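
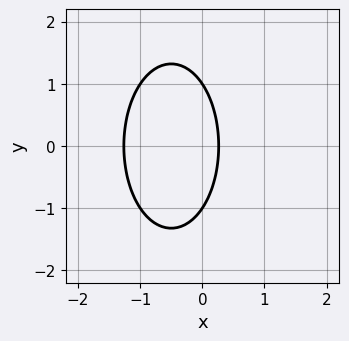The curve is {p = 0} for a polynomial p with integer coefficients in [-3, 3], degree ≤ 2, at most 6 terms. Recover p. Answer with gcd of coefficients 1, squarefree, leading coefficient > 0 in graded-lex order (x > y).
3*x^2 + y^2 + 3*x - 1

1. deg p = 2.
2. Symmetries: mirror symmetry y ↦ −y ⇒ only even powers of y.
3. From the axis intercepts and sections: among the integer gridlines, it crosses the y-axis at y ∈ {-1, 1}.
4. Together with the visible shape, these determine p as stated.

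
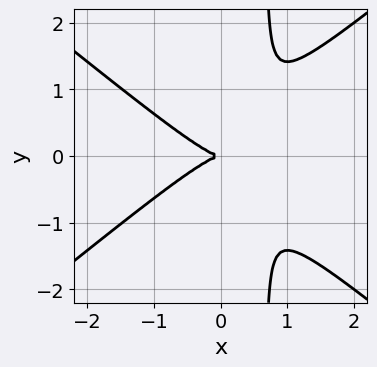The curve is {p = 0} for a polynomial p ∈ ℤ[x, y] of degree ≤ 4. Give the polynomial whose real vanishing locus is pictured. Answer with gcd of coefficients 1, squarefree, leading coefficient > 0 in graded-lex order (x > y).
1. deg p = 3. No degree-2 curve has this shape.
2. Symmetries: mirror symmetry y ↦ −y ⇒ only even powers of y.
3. Observable constraints: one x-axis crossing is at x = 0; one y-axis crossing is at y = 0.
4. Solving for integer coefficients yields p as stated.

2*x^3 - 3*x*y^2 + 2*y^2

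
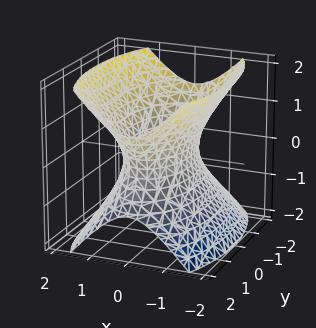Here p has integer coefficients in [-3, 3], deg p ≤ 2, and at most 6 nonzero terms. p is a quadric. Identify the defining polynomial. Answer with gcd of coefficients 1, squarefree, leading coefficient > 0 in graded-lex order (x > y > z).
3*x^2 + y^2 - 2*z^2 - 2

deg p = 2. An hourglass — one-sheet hyperboloid; a quadric.
Symmetries: it's symmetric under x → −x, forcing even powers of x; the y ↦ −y reflection is a symmetry, so y appears only in even powers; it's symmetric under z → −z, forcing even powers of z.
From the visible intercepts: no z-intercept at any integer in the box.
These observations pin down the coefficients.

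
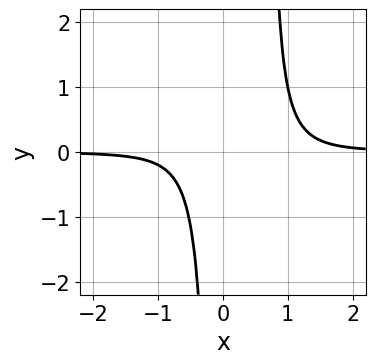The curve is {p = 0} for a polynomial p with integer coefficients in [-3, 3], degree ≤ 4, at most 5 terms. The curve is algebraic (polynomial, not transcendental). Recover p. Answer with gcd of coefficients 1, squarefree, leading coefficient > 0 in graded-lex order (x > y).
3*x^3*y - 2*x^2*y - 1

First, the degree is 4 — the shape is more complex than any degree-3 curve.
Next, against the integer gridlines: it misses every integer gridline on the x-axis; no y-intercept at any integer in the box.
Finally, these observations pin down the coefficients.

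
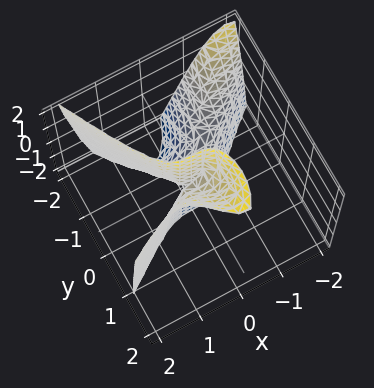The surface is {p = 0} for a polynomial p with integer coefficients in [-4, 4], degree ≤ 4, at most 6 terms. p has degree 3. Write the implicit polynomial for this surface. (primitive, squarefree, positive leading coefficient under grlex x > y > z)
Degree: a generic line meets the surface in up to 3 points, so deg p = 3.
From the axis intercepts and sections: it meets the x-axis at x = 0 (among the integer gridlines); one y-axis crossing is at y = 0; the visible z-axis segment lies entirely on the surface.
Assembling these constraints gives the stated polynomial.

3*x^3 - 3*x^2*y - 2*x*y^2 - 3*y^2 + 2*y*z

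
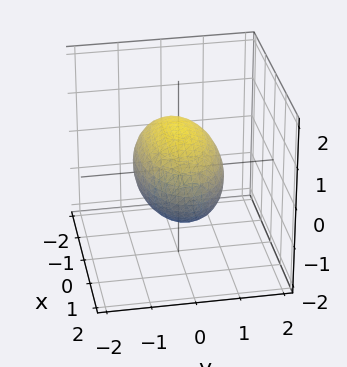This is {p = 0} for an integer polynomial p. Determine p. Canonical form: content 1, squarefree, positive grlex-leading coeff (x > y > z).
deg p = 2. A closed, bounded, convex surface; a quadric.
Symmetries: the y ↦ −y reflection is a symmetry, so y appears only in even powers; the x ↦ −x reflection is a symmetry, so x appears only in even powers; the z ↦ −z reflection is a symmetry, so z appears only in even powers.
From the axis intercepts and sections: among the integer gridlines, it crosses the y-axis at y ∈ {-1, 1}; among the integer gridlines, it crosses the z-axis at z ∈ {-1, 1}.
These observations pin down the coefficients.

x^2 + 3*y^2 + 3*z^2 - 3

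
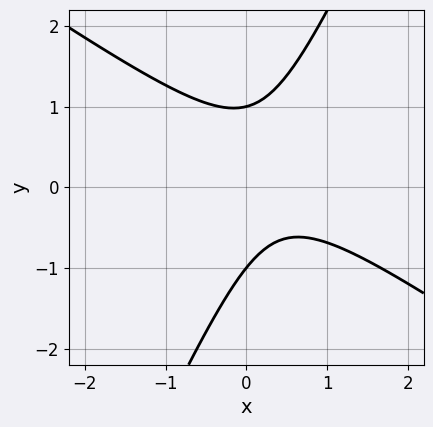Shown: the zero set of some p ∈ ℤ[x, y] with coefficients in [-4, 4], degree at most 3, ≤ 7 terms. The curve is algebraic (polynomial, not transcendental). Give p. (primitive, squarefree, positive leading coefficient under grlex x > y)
3*x^2 + 3*x*y - 2*y^2 - 2*x + 2

First, degree: the shape is more complex than any degree-1 curve, so deg p = 2.
Then, observable constraints: among the integer gridlines, it crosses the y-axis at y ∈ {-1, 1}; the curve avoids every integer x-axis point in the box.
Finally, assembling these constraints gives the stated polynomial.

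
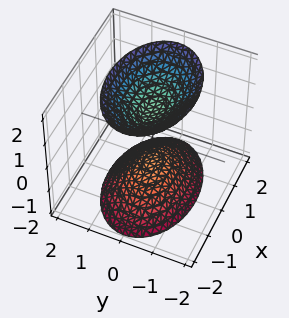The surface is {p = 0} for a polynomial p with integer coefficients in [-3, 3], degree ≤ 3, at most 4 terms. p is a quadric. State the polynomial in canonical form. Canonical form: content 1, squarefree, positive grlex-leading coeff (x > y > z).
x^2 + 2*y^2 - z^2 + 1

(a) The picture has 2 separate pieces.
(b) deg p = 2.
(c) Symmetries: it's symmetric under y → −y, forcing even powers of y; it's symmetric under x → −x, forcing even powers of x; it's symmetric under z → −z, forcing even powers of z.
(d) Observable constraints: among the integer gridlines, it crosses the z-axis at z ∈ {-1, 1}; it misses every integer gridline on the x-axis; it misses every integer gridline on the y-axis.
(e) The integer polynomial consistent with all of this is the stated p.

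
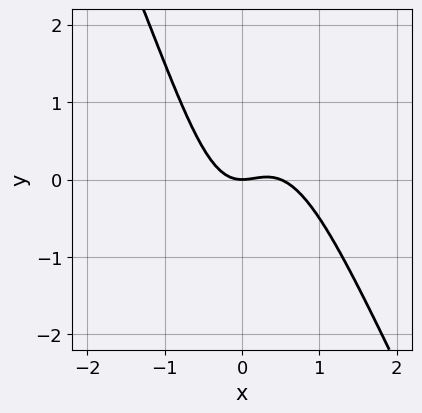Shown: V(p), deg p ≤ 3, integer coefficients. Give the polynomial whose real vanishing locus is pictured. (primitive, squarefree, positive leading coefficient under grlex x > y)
2*x^3 + x^2*y - x^2 + y

(a) Degree: the shape is more complex than any degree-2 curve, so deg p = 3.
(b) Against the integer gridlines: it crosses the y-axis at the gridline y = 0; it crosses the x-axis at the gridline x = 0.
(c) Together with the visible shape, these determine p as stated.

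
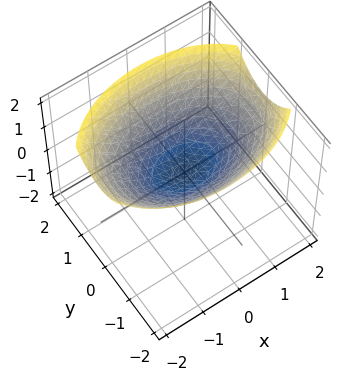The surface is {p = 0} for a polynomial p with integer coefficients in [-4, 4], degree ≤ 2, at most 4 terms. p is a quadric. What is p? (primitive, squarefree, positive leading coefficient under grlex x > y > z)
x^2 + 2*y^2 - 3*z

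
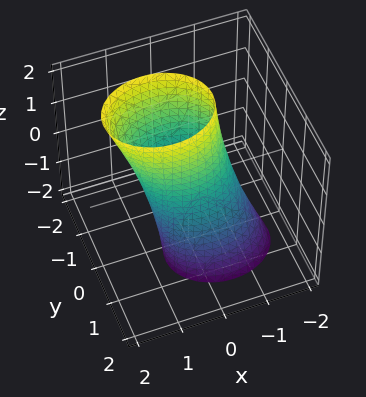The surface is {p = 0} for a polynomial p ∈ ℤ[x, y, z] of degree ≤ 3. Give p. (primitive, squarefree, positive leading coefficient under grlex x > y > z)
2*x^2 - x*z + 3*y^2 + y*z - 2

(a) deg p = 2. No degree-1 surface has this shape.
(b) Observable constraints: no z-intercept at any integer in the box; the x-axis gridline crossings are at x ∈ {-1, 1}.
(c) These observations pin down the coefficients.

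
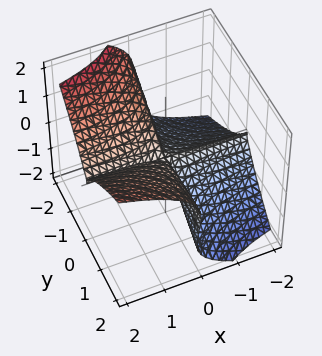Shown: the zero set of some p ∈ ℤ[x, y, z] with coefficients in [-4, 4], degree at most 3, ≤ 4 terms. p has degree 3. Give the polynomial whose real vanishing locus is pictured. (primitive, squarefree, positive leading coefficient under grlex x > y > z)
1. Degree: the shape is more complex than any degree-2 surface, so deg p = 3.
2. From the axis intercepts and sections: the visible y-axis segment lies entirely on the surface; it meets the z-axis at z = 0 (among the integer gridlines); every point of the x-axis in the box is on the surface.
3. Fitting integer coefficients to these (and the overall shape) gives p.

3*x*y^2 - 2*y*z^2 - 3*z^3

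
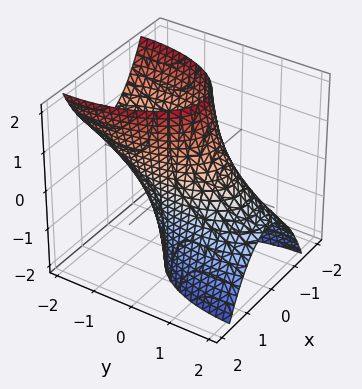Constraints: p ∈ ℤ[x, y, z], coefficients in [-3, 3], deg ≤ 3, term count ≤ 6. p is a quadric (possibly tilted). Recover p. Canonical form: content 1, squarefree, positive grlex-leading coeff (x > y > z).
Degree: a generic line meets the surface in up to 2 points, so deg p = 2.
From the visible intercepts: no z-intercept at any integer in the box.
Assembling these constraints gives the stated polynomial.

3*x^2 + y^2 + 2*y*z - 2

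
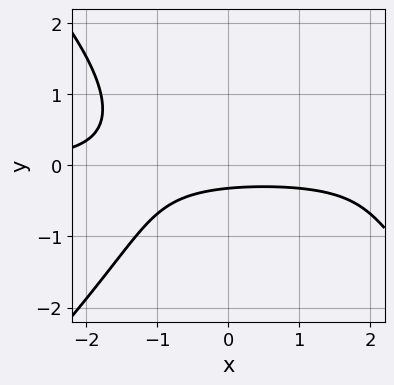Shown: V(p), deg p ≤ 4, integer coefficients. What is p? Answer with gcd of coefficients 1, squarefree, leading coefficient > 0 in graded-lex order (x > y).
x^2*y - y^3 - x*y - 3*y - 1

First, the degree is 3 — a generic line meets the curve in up to 3 points.
Next, from the visible intercepts: it misses every integer gridline on the x-axis.
Finally, these observations pin down the coefficients.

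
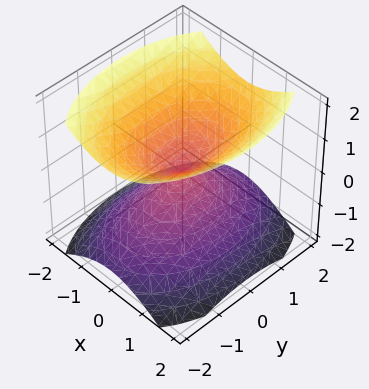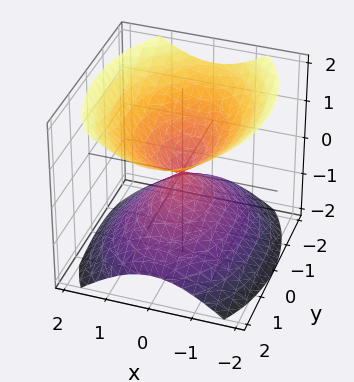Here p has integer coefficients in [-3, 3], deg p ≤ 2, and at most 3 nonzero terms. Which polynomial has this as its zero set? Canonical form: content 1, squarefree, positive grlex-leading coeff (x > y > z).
(a) There are 2 components. Treating them together as one polynomial.
(b) Degree: a double cone through the origin; a quadric, so deg p = 2.
(c) Symmetries: the x ↦ −x reflection is a symmetry, so x appears only in even powers; the y ↦ −y reflection is a symmetry, so y appears only in even powers; mirror symmetry z ↦ −z ⇒ only even powers of z.
(d) Reading off the gridlines: one x-axis crossing is at x = 0; one y-axis crossing is at y = 0; it meets the z-axis at z = 0 (among the integer gridlines).
(e) The integer polynomial consistent with all of this is the stated p.

2*x^2 + y^2 - 2*z^2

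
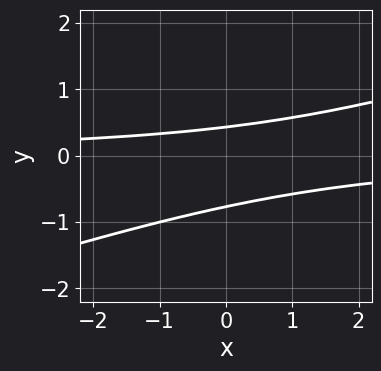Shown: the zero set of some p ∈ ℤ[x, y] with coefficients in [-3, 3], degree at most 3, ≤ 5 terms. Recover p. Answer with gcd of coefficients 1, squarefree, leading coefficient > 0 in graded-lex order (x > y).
x*y - 3*y^2 - y + 1

(a) deg p = 2. No degree-1 curve has this shape.
(b) From the axis intercepts and sections: the curve avoids every integer x-axis point in the box.
(c) Assembling these constraints gives the stated polynomial.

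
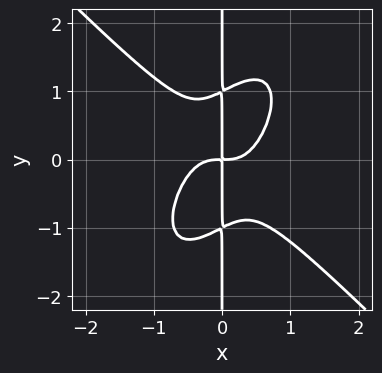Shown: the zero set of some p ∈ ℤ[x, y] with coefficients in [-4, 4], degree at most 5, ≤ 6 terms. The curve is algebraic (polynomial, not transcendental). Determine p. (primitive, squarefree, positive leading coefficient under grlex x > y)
1. deg p = 4. The shape is more complex than any degree-3 curve.
2. From the visible intercepts: every point of the y-axis in the box is on the curve.
3. Together with the visible shape, these determine p as stated.

2*x^4 - x^2*y^2 + x*y^3 - x*y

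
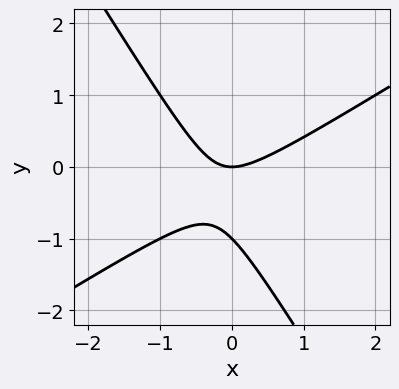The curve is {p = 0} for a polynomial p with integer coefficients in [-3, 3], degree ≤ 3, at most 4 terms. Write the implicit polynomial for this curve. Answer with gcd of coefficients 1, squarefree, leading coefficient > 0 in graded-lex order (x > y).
x^2 - x*y - y^2 - y

First, the degree is 2 — the shape is more complex than any degree-1 curve.
Then, reading off the gridlines: it meets the x-axis at x = 0 (among the integer gridlines); among the integer gridlines, it crosses the y-axis at y ∈ {-1, 0}.
Finally, these observations pin down the coefficients.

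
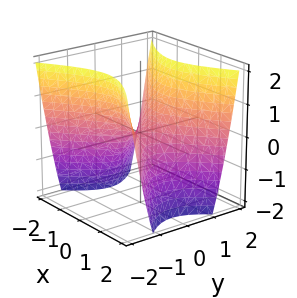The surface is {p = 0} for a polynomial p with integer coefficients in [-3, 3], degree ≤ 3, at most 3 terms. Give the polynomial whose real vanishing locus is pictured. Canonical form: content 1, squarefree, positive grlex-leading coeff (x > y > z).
deg p = 2.
Symmetries: mirror symmetry y ↦ −y ⇒ only even powers of y; mirror symmetry x ↦ −x ⇒ only even powers of x.
Observable constraints: one x-axis crossing is at x = 0; it crosses the y-axis at the gridline y = 0; it crosses the z-axis at the gridline z = 0.
Assembling these constraints gives the stated polynomial.

2*x^2 - 3*y^2 + 2*z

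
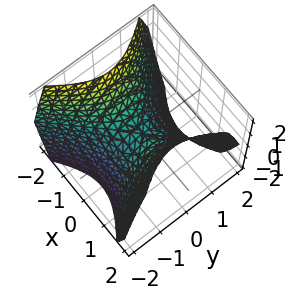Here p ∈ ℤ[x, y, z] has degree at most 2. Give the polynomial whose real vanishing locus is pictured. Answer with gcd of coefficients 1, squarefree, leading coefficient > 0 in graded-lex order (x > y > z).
x^2 - y^2 - z

(a) deg p = 2.
(b) Symmetries: it's symmetric under x → −x, forcing even powers of x; the y ↦ −y reflection is a symmetry, so y appears only in even powers.
(c) Observable constraints: one y-axis crossing is at y = 0; it crosses the z-axis at the gridline z = 0; it crosses the x-axis at the gridline x = 0.
(d) Fitting integer coefficients to these (and the overall shape) gives p.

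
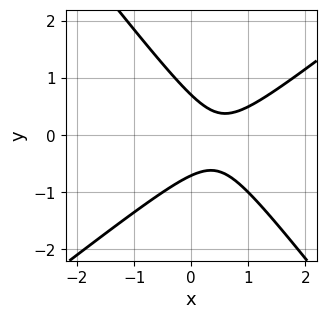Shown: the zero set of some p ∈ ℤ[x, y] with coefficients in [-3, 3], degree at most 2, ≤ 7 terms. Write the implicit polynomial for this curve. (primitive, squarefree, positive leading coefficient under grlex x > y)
2*x^2 - x*y - 2*y^2 - 2*x + 1

First, the degree is 2 — a generic line meets the curve in up to 2 points.
Then, against the integer gridlines: it misses every integer gridline on the x-axis.
Finally, together with the visible shape, these determine p as stated.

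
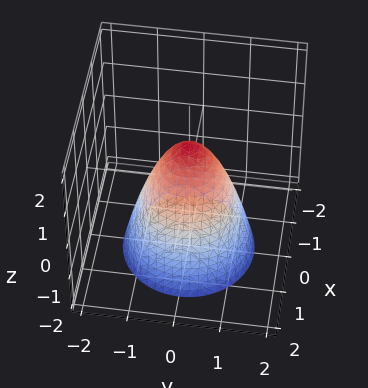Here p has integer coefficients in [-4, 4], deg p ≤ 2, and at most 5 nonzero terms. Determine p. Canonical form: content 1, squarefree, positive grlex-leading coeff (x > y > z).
3*x^2 + 3*y^2 + 2*z - 2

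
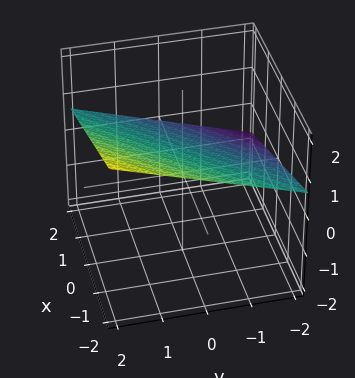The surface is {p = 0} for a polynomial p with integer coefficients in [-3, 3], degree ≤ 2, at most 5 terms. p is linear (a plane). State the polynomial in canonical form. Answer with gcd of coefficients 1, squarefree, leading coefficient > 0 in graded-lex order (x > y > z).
x - y + 3*z - 2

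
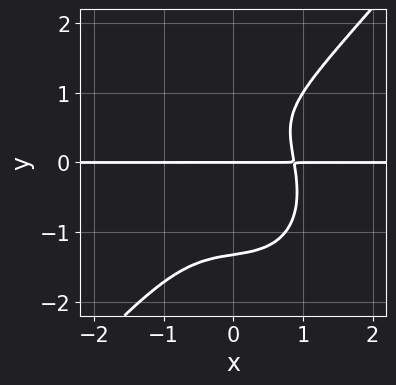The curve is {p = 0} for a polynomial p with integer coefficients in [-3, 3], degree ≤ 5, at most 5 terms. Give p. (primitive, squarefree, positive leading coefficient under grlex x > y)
First, the degree is 4 — a generic line meets the curve in up to 4 points.
Then, reading off the gridlines: every point of the x-axis in the box is on the curve; it crosses the y-axis at the gridline y = 0.
Finally, matching integer coefficients to the picture gives p.

3*x^3*y - 2*y^4 - x*y^2 + 2*y^2 - 2*y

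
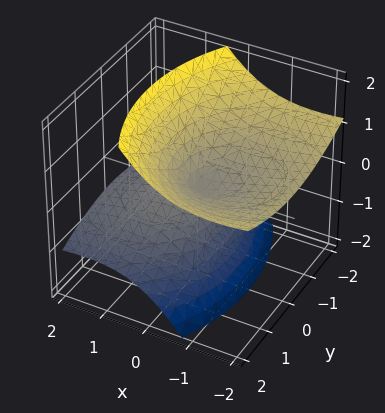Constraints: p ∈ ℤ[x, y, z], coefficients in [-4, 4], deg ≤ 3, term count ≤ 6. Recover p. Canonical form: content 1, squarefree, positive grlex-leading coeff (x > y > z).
x^2 + 3*x*z + y^2 - 2*z^2

I count 2 distinct pieces.
Degree: no degree-1 surface has this shape, so deg p = 2.
Checking where it meets the axes: one y-axis crossing is at y = 0; it crosses the z-axis at the gridline z = 0; it crosses the x-axis at the gridline x = 0.
Together with the visible shape, these determine p as stated.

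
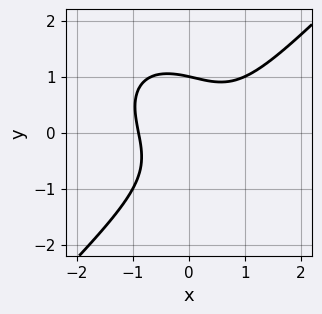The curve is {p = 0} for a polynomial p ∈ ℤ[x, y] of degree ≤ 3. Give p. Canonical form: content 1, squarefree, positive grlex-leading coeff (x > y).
(a) Degree: the shape is more complex than any degree-2 curve, so deg p = 3.
(b) From the axis intercepts and sections: it crosses the y-axis at the gridline y = 1.
(c) Matching integer coefficients to the picture gives p.

3*x^3 - 3*y^3 - x^2 - 2*x*y + 3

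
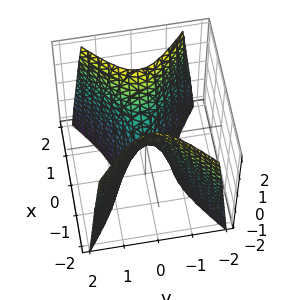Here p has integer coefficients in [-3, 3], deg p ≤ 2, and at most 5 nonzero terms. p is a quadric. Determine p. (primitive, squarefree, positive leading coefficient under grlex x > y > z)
2*x^2 - 3*y^2 - z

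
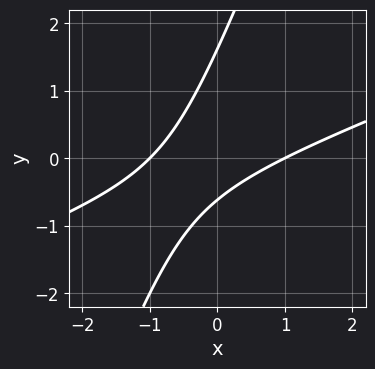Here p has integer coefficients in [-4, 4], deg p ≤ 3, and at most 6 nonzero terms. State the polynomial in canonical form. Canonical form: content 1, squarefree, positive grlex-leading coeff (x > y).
1. The degree is 2 — the shape is more complex than any degree-1 curve.
2. Checking where it meets the axes: the x-axis gridline crossings are at x ∈ {-1, 1}.
3. Solving for integer coefficients yields p as stated.

x^2 - 3*x*y + y^2 - y - 1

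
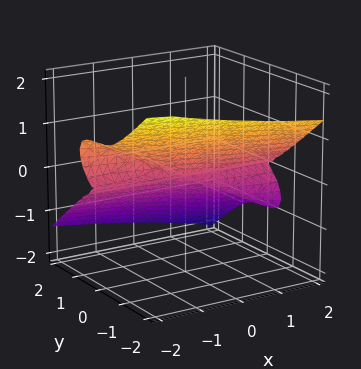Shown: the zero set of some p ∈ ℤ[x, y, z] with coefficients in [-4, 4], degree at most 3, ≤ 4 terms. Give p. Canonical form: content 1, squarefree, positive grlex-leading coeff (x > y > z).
First, deg p = 3.
Next, from the visible intercepts: one z-axis crossing is at z = 0; one y-axis crossing is at y = 0.
Finally, fitting integer coefficients to these (and the overall shape) gives p.

x*z^2 + y^3 + 2*z^3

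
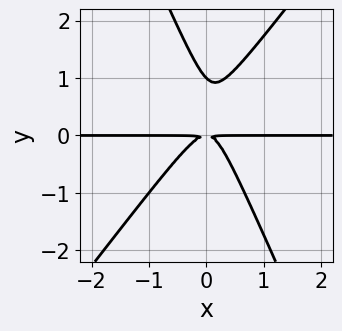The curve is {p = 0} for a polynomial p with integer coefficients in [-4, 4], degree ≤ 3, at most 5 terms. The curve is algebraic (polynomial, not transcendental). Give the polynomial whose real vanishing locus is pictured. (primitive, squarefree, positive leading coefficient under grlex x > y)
3*x^2*y - x*y^2 - y^3 + y^2

(a) Degree: a generic line meets the curve in up to 3 points, so deg p = 3.
(b) From the axis intercepts and sections: the visible x-axis segment lies entirely on the curve; it meets the y-axis at y = 1 (among the integer gridlines).
(c) Matching integer coefficients to the picture gives p.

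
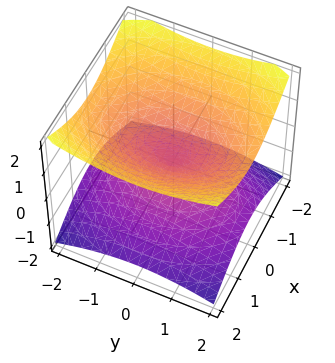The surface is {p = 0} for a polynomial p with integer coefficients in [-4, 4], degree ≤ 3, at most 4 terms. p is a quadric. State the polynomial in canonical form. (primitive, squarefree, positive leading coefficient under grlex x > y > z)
1. Degree: a double cone through the origin; a quadric, so deg p = 2.
2. Symmetries: mirror symmetry y ↦ −y ⇒ only even powers of y; mirror symmetry z ↦ −z ⇒ only even powers of z; mirror symmetry x ↦ −x ⇒ only even powers of x.
3. From the visible intercepts: one y-axis crossing is at y = 0; it meets the z-axis at z = 0 (among the integer gridlines); it crosses the x-axis at the gridline x = 0.
4. Together with the visible shape, these determine p as stated.

2*x^2 + y^2 - 3*z^2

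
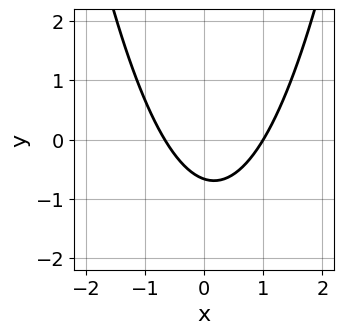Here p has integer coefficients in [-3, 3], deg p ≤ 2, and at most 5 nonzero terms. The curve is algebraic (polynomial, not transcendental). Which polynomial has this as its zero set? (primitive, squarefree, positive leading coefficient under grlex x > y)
First, the degree is 2 — a generic line meets the curve in up to 2 points.
Then, observable constraints: it meets the x-axis at x = 1 (among the integer gridlines).
Finally, these observations pin down the coefficients.

3*x^2 - x - 3*y - 2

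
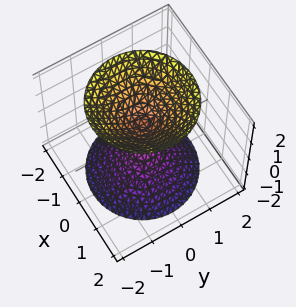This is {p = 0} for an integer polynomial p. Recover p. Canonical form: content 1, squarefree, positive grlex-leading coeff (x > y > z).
3*x^2 + 3*y^2 - 2*z^2 + 1

(a) The picture has 2 separate pieces. Treating them together as one polynomial.
(b) deg p = 2. Two separate bowl-shaped sheets opening away from each other; a quadric.
(c) Symmetries: the z-axis is an axis of rotation, so x and y enter only as x² + y²; mirror symmetry z ↦ −z ⇒ only even powers of z.
(d) Reading off the gridlines: it misses every integer gridline on the x-axis; a circular section at z = 1 has radius between 0 and 1; it misses every integer gridline on the y-axis.
(e) Assembling these constraints gives the stated polynomial.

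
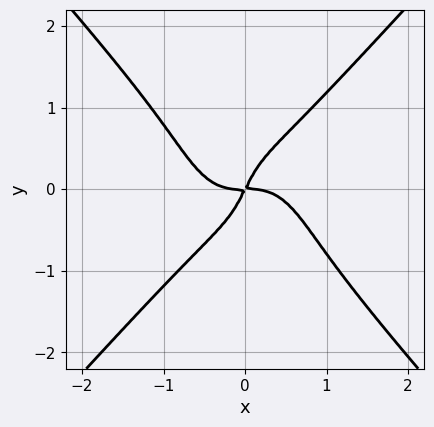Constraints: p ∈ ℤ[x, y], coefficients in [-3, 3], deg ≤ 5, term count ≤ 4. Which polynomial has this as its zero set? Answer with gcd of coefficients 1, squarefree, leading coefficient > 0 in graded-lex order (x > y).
3*x^4 - 2*y^4 + 2*x*y - y^2

Degree: a generic line meets the curve in up to 4 points, so deg p = 4.
From the axis intercepts and sections: it meets the y-axis at y = 0 (among the integer gridlines); it crosses the x-axis at the gridline x = 0.
Solving for integer coefficients yields p as stated.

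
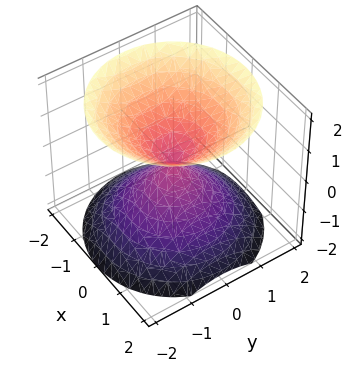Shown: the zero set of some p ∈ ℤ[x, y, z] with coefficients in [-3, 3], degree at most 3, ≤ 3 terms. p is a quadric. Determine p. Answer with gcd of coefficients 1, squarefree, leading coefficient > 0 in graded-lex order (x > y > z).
x^2 + y^2 - z^2

(a) There are 2 components.
(b) Degree: a double cone through the origin; a quadric, so deg p = 2.
(c) Symmetries: rotational symmetry about the z-axis ⇒ p depends on x, y only through x² + y²; mirror symmetry z ↦ −z ⇒ only even powers of z.
(d) Reading off the gridlines: it crosses the z-axis at the gridline z = 0; a circular section at z = 1 has radius exactly 1; it crosses the y-axis at the gridline y = 0; one x-axis crossing is at x = 0.
(e) Matching integer coefficients to the picture gives p.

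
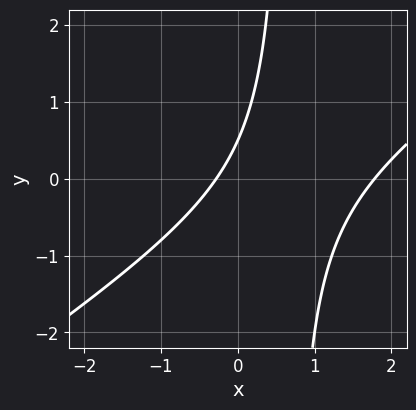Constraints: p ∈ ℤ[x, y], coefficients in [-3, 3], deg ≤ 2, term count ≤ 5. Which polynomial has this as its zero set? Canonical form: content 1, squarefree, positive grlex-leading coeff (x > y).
The degree is 2 — a generic line meets the curve in up to 2 points.
The integer polynomial consistent with all of this is the stated p.

2*x^2 - 3*x*y - 3*x + 2*y - 1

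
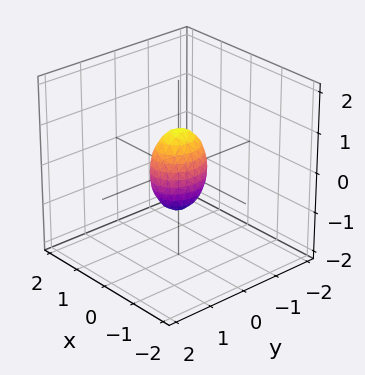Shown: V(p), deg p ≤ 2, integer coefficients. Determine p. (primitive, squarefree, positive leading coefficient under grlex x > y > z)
3*x^2 + 2*y^2 + z^2 - 1

1. The degree is 2 — a closed, bounded, convex surface; a quadric.
2. Symmetries: the x ↦ −x reflection is a symmetry, so x appears only in even powers; the y ↦ −y reflection is a symmetry, so y appears only in even powers; the z ↦ −z reflection is a symmetry, so z appears only in even powers.
3. From the visible intercepts: the z-axis gridline crossings are at z ∈ {-1, 1}.
4. The integer polynomial consistent with all of this is the stated p.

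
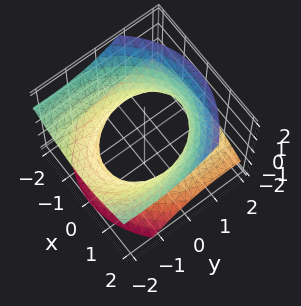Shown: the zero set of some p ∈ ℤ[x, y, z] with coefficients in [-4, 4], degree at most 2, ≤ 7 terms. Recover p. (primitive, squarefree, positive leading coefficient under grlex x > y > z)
(a) deg p = 2. A generic line meets the surface in up to 2 points.
(b) From the axis intercepts and sections: the surface avoids every integer z-axis point in the box.
(c) Fitting integer coefficients to these (and the overall shape) gives p.

2*x^2 + y^2 + 3*y*z - 3*z^2 - 3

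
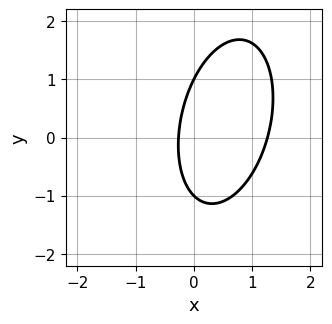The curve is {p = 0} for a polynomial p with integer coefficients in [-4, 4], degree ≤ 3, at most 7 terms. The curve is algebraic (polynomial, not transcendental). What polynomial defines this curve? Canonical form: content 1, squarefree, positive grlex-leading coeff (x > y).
First, degree: no degree-1 curve has this shape, so deg p = 2.
Next, from the visible intercepts: among the integer gridlines, it crosses the y-axis at y ∈ {-1, 1}.
Finally, the integer polynomial consistent with all of this is the stated p.

3*x^2 - x*y + y^2 - 3*x - 1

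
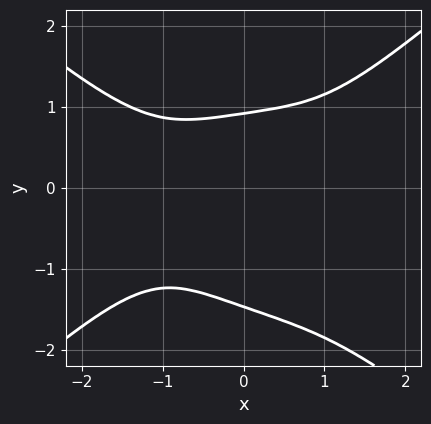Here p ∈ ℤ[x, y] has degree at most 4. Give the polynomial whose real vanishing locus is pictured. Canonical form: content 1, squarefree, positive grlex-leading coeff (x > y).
x^4 - 2*y^4 + 2*x*y^2 - 2*y^3 + 3

deg p = 4. No degree-3 curve has this shape.
From the visible intercepts: it misses every integer gridline on the x-axis.
Solving for integer coefficients yields p as stated.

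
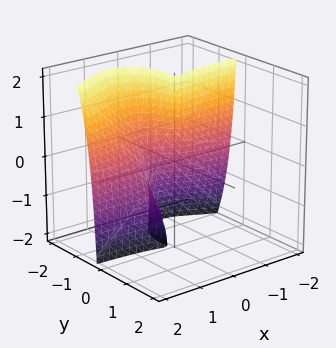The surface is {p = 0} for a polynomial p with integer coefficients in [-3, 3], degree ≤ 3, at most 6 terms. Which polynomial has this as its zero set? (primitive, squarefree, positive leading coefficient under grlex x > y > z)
2*x^2*y - x*y*z + y^3 + x^2 + y^2

The degree is 3 — no degree-2 surface has this shape.
From the axis intercepts and sections: every point of the z-axis in the box is on the surface; it crosses the y-axis at the gridline y = -1.
Assembling these constraints gives the stated polynomial.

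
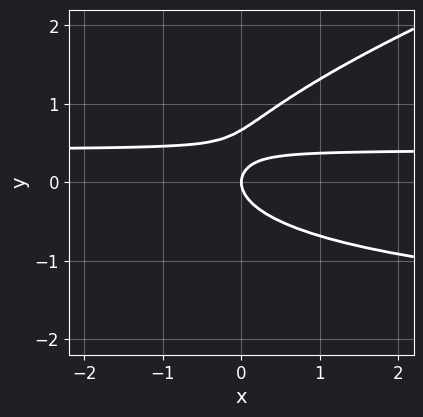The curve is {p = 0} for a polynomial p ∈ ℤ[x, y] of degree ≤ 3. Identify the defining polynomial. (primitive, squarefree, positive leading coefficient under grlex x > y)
x*y^2 - 3*y^3 + 2*x*y + 2*y^2 - x

1. Degree: a generic line meets the curve in up to 3 points, so deg p = 3.
2. Checking where it meets the axes: one x-axis crossing is at x = 0; one y-axis crossing is at y = 0.
3. Solving for integer coefficients yields p as stated.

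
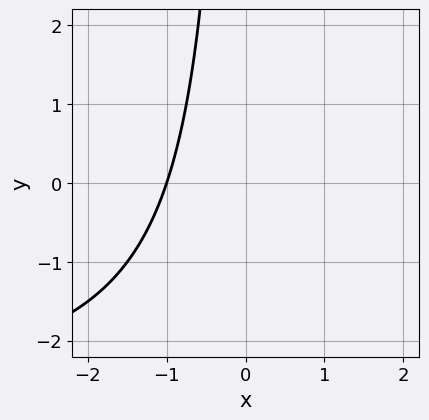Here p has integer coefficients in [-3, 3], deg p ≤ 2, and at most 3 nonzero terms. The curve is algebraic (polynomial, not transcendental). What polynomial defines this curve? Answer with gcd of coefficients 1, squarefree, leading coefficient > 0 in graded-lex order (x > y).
x*y + 3*x + 3

(a) The degree is 2 — no degree-1 curve has this shape.
(b) Against the integer gridlines: it misses every integer gridline on the y-axis; one x-axis crossing is at x = -1.
(c) Putting this together gives p.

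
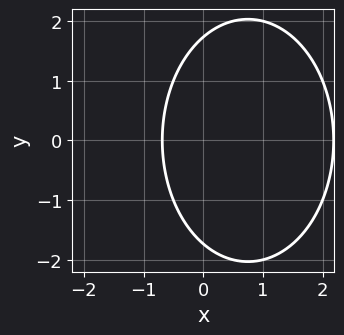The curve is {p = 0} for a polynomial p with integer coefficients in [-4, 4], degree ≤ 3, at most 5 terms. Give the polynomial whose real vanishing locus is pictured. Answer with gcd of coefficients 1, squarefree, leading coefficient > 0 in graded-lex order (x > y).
2*x^2 + y^2 - 3*x - 3

1. deg p = 2. A generic line meets the curve in up to 2 points.
2. Symmetries: the y ↦ −y reflection is a symmetry, so y appears only in even powers.
3. These observations pin down the coefficients.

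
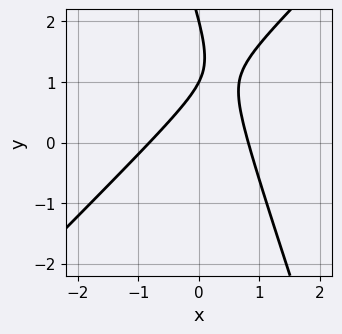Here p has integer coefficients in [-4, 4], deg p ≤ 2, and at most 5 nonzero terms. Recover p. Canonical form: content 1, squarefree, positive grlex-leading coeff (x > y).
3*x^2 - 2*x*y - y^2 + 3*y - 2

First, the degree is 2 — a generic line meets the curve in up to 2 points.
Next, observable constraints: among the integer gridlines, it crosses the y-axis at y ∈ {1, 2}.
Finally, solving for integer coefficients yields p as stated.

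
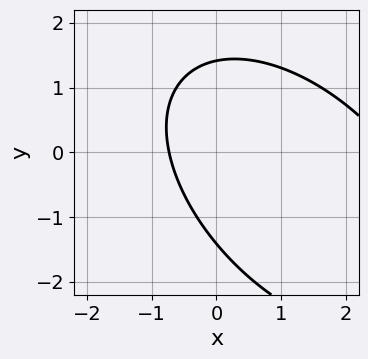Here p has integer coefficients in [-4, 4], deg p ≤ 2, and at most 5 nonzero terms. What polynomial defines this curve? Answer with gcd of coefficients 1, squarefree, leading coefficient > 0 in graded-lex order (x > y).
x^2 + x*y + y^2 - 2*x - 2

Degree: the shape is more complex than any degree-1 curve, so deg p = 2.
Solving for integer coefficients yields p as stated.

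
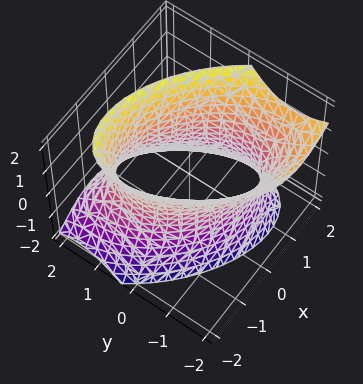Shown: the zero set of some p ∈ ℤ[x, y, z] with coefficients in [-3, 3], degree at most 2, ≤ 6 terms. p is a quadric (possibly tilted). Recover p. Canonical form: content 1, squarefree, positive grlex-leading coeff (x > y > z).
First, deg p = 2. No degree-1 surface has this shape.
Next, against the integer gridlines: no z-intercept at any integer in the box.
Finally, together with the visible shape, these determine p as stated.

2*x^2 + 2*x*y + 2*y^2 + y*z - z^2 - 3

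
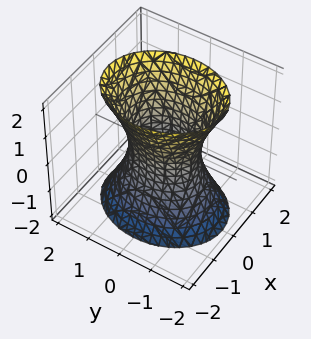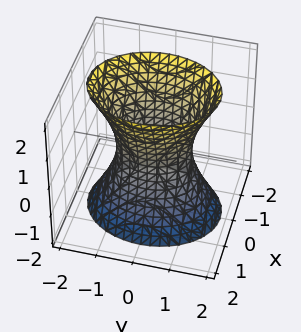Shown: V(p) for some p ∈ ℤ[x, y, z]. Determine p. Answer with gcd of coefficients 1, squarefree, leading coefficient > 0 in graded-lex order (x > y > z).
deg p = 2. One connected sheet with a waist; a quadric.
Symmetries: the y ↦ −y reflection is a symmetry, so y appears only in even powers; it's symmetric under z → −z, forcing even powers of z; mirror symmetry x ↦ −x ⇒ only even powers of x.
Against the integer gridlines: no z-intercept at any integer in the box; the y-axis gridline crossings are at y ∈ {-1, 1}.
The integer polynomial consistent with all of this is the stated p.

3*x^2 + 2*y^2 - z^2 - 2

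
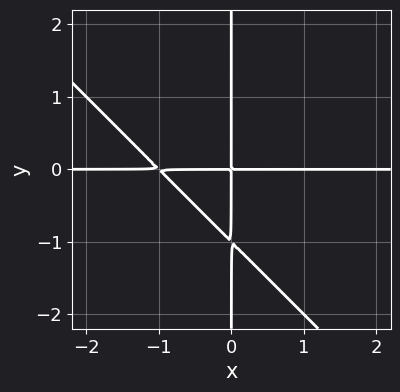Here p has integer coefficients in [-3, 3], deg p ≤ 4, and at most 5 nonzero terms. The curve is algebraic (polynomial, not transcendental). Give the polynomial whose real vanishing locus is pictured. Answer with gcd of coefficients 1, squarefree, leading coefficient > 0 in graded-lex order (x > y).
x^2*y + x*y^2 + x*y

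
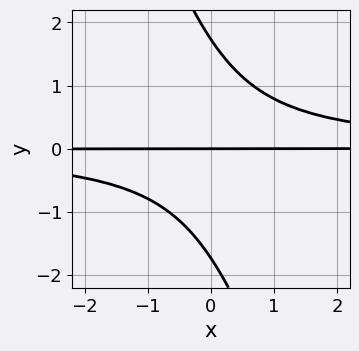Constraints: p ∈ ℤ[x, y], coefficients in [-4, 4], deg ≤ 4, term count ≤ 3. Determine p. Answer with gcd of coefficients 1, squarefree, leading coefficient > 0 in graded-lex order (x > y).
3*x*y^2 + y^3 - 3*y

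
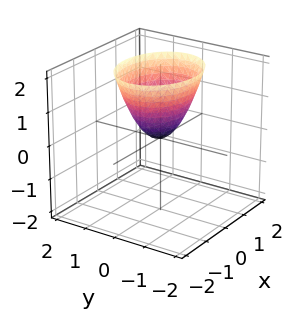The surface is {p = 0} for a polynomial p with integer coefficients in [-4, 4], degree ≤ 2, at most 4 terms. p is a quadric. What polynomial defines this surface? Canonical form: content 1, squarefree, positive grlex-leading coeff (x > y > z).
(a) Degree: a paraboloid; a quadric, so deg p = 2.
(b) Symmetries: the x ↦ −x reflection is a symmetry, so x appears only in even powers; mirror symmetry y ↦ −y ⇒ only even powers of y.
(c) Reading off the gridlines: one y-axis crossing is at y = 0; it crosses the z-axis at the gridline z = 0; it meets the x-axis at x = 0 (among the integer gridlines).
(d) Matching integer coefficients to the picture gives p.

2*x^2 + 3*y^2 - 2*z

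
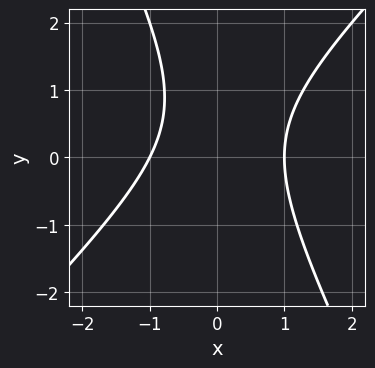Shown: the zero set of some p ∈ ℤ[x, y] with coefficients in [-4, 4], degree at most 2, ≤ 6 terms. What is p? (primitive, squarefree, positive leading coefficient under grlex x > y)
2*x^2 - x*y - y^2 + y - 2

(a) deg p = 2. A generic line meets the curve in up to 2 points.
(b) Observable constraints: among the integer gridlines, it crosses the x-axis at x ∈ {-1, 1}; no y-intercept at any integer in the box.
(c) Solving for integer coefficients yields p as stated.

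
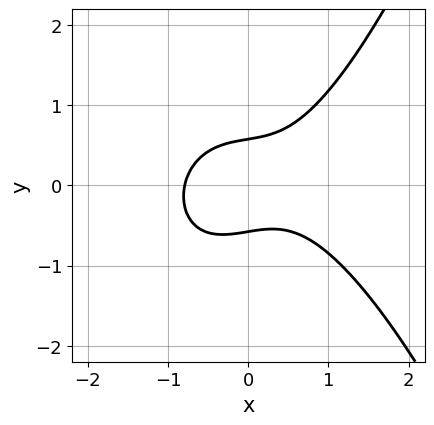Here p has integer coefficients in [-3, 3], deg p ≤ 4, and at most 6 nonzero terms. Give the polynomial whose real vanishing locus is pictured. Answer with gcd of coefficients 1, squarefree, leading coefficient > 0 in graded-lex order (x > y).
2*x^3 + x*y - 3*y^2 + 1

Degree: no degree-2 curve has this shape, so deg p = 3.
Matching integer coefficients to the picture gives p.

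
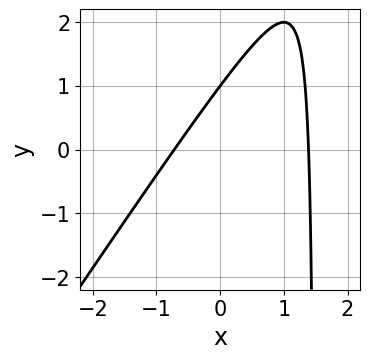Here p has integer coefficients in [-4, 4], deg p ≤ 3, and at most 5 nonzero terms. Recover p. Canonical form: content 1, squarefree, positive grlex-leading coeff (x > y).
deg p = 2. A generic line meets the curve in up to 2 points.
From the axis intercepts and sections: one y-axis crossing is at y = 1.
Fitting integer coefficients to these (and the overall shape) gives p.

3*x^2 - 2*x*y - 2*x + 3*y - 3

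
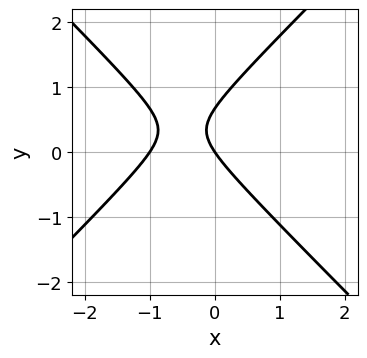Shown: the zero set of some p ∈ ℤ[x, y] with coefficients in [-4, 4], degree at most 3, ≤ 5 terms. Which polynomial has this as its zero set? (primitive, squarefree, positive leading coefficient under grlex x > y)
First, the degree is 2 — the shape is more complex than any degree-1 curve.
Then, reading off the gridlines: it meets the y-axis at y = 0 (among the integer gridlines); among the integer gridlines, it crosses the x-axis at x ∈ {-1, 0}.
Finally, these observations pin down the coefficients.

3*x^2 - 3*y^2 + 3*x + 2*y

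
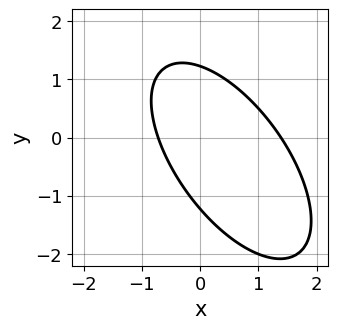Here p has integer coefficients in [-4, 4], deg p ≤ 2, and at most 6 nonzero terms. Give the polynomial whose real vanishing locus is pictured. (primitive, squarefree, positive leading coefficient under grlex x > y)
1. deg p = 2.
2. The integer polynomial consistent with all of this is the stated p.

3*x^2 + 3*x*y + 2*y^2 - 2*x - 3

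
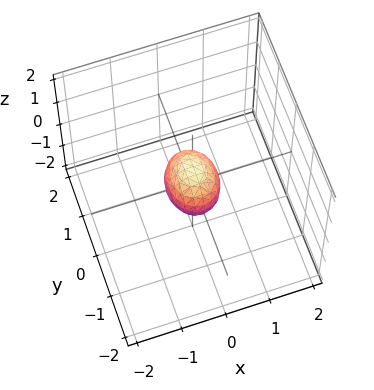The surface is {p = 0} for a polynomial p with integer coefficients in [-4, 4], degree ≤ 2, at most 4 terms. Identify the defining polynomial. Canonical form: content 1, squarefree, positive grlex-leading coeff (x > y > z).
3*x^2 + 2*y^2 + 2*z^2 - 1

First, degree: bounded and convex; a quadric, so deg p = 2.
Then, symmetries: it's symmetric under z → −z, forcing even powers of z; mirror symmetry x ↦ −x ⇒ only even powers of x; mirror symmetry y ↦ −y ⇒ only even powers of y.
Finally, matching integer coefficients to the picture gives p.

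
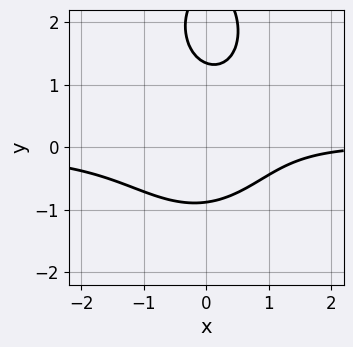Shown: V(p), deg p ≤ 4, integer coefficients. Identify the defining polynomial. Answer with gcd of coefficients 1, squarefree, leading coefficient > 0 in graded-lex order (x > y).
3*x^2*y + y^3 - 3*y^2 - x + 3

The degree is 3 — a generic line meets the curve in up to 3 points.
From the axis intercepts and sections: no x-intercept at any integer in the box.
Matching integer coefficients to the picture gives p.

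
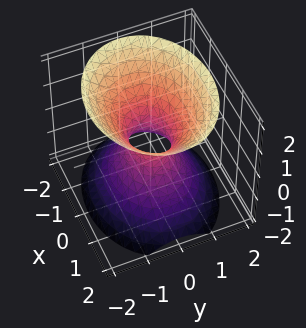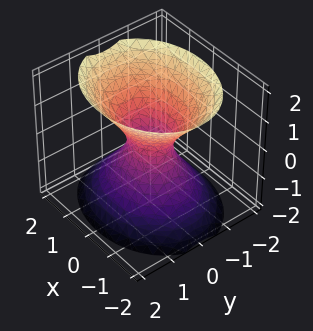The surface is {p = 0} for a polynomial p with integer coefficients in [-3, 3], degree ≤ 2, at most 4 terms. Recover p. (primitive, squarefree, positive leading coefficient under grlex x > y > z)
1. deg p = 2. One connected sheet with a waist; a quadric.
2. Symmetries: the y ↦ −y reflection is a symmetry, so y appears only in even powers; mirror symmetry z ↦ −z ⇒ only even powers of z; mirror symmetry x ↦ −x ⇒ only even powers of x.
3. Checking where it meets the axes: no z-intercept at any integer in the box.
4. These observations pin down the coefficients.

2*x^2 + 3*y^2 - 2*z^2 - 1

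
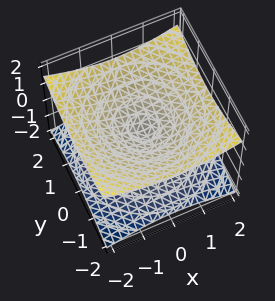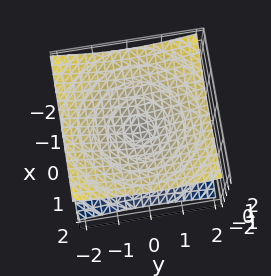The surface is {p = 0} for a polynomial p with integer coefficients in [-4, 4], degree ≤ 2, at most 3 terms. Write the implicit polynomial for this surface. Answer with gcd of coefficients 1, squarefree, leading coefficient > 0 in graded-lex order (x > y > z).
x^2 + y^2 - 3*z^2

First, the degree is 2 — two nappes meeting at a single point; a quadric.
Next, symmetries: it's symmetric under z → −z, forcing even powers of z; the surface is invariant under rotation about z: p = q(x² + y², z).
Next, from the axis intercepts and sections: one x-axis crossing is at x = 0; one y-axis crossing is at y = 0; a circular section at z = -1 has radius between 1 and 2.
Finally, matching integer coefficients to the picture gives p.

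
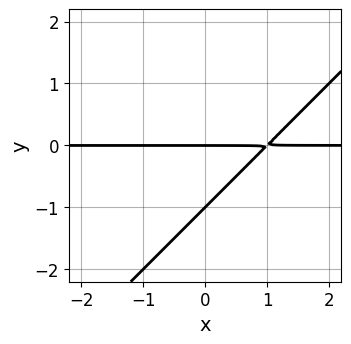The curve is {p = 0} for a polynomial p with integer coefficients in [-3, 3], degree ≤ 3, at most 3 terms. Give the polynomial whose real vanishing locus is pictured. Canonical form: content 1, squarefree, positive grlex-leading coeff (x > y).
x*y - y^2 - y

1. The degree is 2 — a generic line meets the curve in up to 2 points.
2. From the axis intercepts and sections: among the integer gridlines, it crosses the y-axis at y ∈ {-1, 0}; every point of the x-axis in the box is on the curve.
3. The integer polynomial consistent with all of this is the stated p.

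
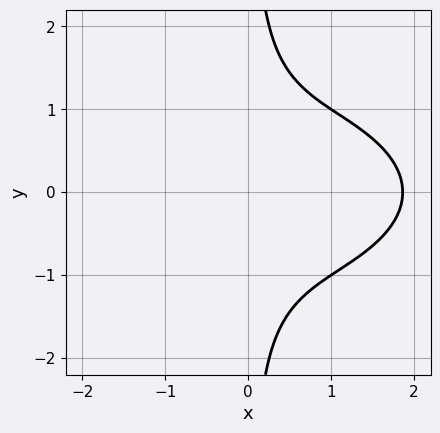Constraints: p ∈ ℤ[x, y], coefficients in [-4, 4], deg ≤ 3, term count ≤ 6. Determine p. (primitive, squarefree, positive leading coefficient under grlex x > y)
x^3 + 3*x*y^2 - x^2 - 3

The degree is 3 — no degree-2 curve has this shape.
Symmetries: it's symmetric under y → −y, forcing even powers of y.
Against the integer gridlines: it misses every integer gridline on the y-axis.
These observations pin down the coefficients.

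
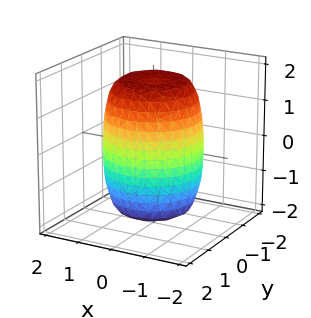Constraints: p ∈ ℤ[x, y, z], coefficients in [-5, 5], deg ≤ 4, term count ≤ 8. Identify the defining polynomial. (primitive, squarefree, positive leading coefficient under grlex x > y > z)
2*x^4 + 4*x^2*y^2 + 2*y^4 - 2*x^2 - 2*y^2 + z^2 - 3

(a) The degree is 4 — a generic line meets the surface in up to 4 points.
(b) By symmetry, the z-axis is an axis of rotation, so x and y enter only as x² + y².
(c) From the visible intercepts: a circular section at z = 0 has radius between 1 and 2.
(d) These observations pin down the coefficients.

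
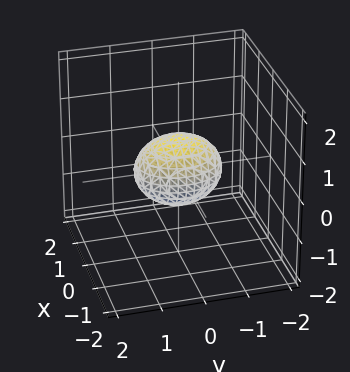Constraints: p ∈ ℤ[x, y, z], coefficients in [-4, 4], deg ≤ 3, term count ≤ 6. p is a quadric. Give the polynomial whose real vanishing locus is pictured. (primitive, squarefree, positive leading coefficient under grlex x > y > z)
First, the degree is 2 — a closed, bounded, convex surface; a quadric.
Next, symmetries: the y ↦ −y reflection is a symmetry, so y appears only in even powers; mirror symmetry z ↦ −z ⇒ only even powers of z; the x ↦ −x reflection is a symmetry, so x appears only in even powers.
Then, from the visible intercepts: among the integer gridlines, it crosses the y-axis at y ∈ {-1, 1}.
Finally, putting this together gives p.

3*x^2 + 2*y^2 + 3*z^2 - 2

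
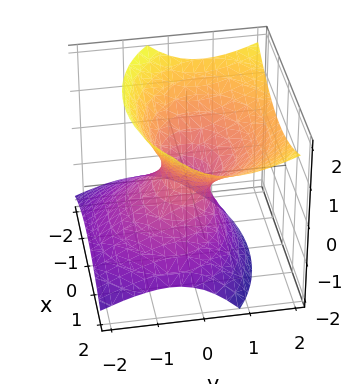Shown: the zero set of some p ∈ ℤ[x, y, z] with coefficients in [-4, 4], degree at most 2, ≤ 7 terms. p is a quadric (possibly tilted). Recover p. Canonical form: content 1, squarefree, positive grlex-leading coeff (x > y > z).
2*x^2 + 3*y^2 - 3*y*z - 3*z^2 - 1

First, deg p = 2. The shape is more complex than any degree-1 surface.
Next, reading off the gridlines: the surface avoids every integer z-axis point in the box.
Finally, matching integer coefficients to the picture gives p.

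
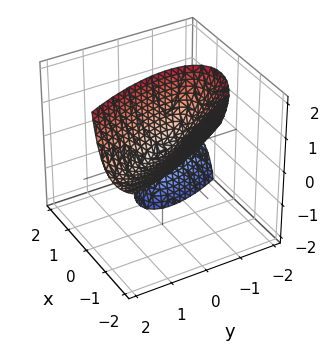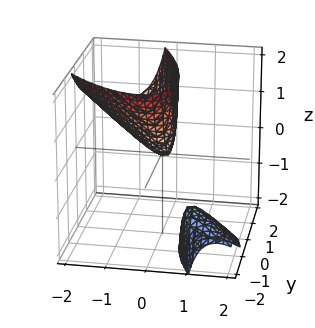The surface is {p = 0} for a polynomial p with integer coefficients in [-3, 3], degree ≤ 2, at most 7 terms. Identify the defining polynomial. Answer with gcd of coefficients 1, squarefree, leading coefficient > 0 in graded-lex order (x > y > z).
(a) The picture has 2 separate pieces. They look like related sheets of one shape, so recover p as a whole.
(b) Degree: the shape is more complex than any degree-1 surface, so deg p = 2.
(c) Observable constraints: it crosses the z-axis at the gridline z = 0; it crosses the y-axis at the gridline y = 0; one x-axis crossing is at x = 0.
(d) Assembling these constraints gives the stated polynomial.

2*x^2 + 2*x*y + 2*x*z + y^2 - z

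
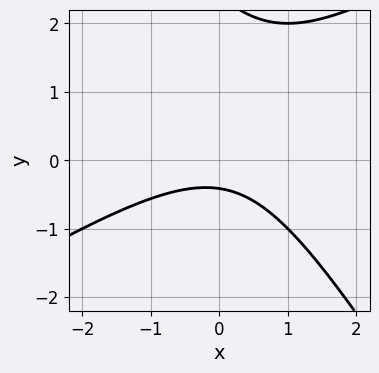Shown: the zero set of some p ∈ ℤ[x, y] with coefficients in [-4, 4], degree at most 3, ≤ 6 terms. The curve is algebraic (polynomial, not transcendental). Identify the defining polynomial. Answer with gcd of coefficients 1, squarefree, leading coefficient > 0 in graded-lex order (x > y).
x^2 - x*y - y^2 + 2*y + 1

1. Degree: the shape is more complex than any degree-1 curve, so deg p = 2.
2. Reading off the gridlines: the curve avoids every integer x-axis point in the box.
3. Fitting integer coefficients to these (and the overall shape) gives p.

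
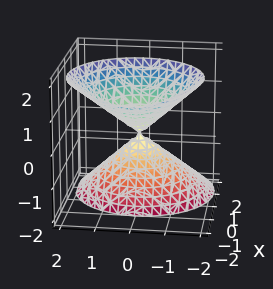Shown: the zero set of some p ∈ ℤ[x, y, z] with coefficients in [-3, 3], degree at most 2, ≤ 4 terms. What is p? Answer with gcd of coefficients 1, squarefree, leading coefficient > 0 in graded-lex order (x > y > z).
1. The picture has 2 separate pieces.
2. Degree: a generic line meets the surface in up to 2 points, so deg p = 2.
3. From the axis intercepts and sections: one y-axis crossing is at y = 0; it meets the z-axis at z = 0 (among the integer gridlines).
4. Solving for integer coefficients yields p as stated.

3*x^2 + 3*x*z + 3*y^2 - 2*z^2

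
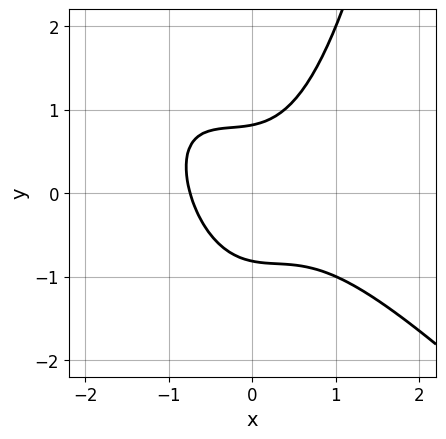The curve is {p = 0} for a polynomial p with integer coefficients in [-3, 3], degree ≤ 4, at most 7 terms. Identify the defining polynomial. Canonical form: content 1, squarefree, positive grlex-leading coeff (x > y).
deg p = 3.
Matching integer coefficients to the picture gives p.

3*x^3 + 3*x^2*y - 3*y^2 + x + 2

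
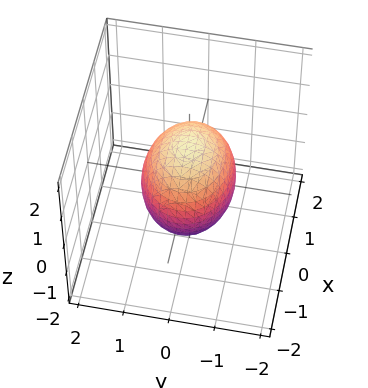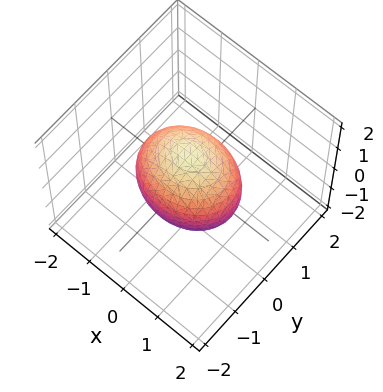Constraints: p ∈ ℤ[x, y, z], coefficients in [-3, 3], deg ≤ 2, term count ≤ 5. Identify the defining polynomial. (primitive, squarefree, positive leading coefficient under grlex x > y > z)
Degree: a closed, bounded, convex surface; a quadric, so deg p = 2.
Symmetries: it's symmetric under y → −y, forcing even powers of y; it's symmetric under x → −x, forcing even powers of x; it's symmetric under z → −z, forcing even powers of z.
Checking where it meets the axes: the y-axis gridline crossings are at y ∈ {-1, 1}.
Putting this together gives p.

2*x^2 + 3*y^2 + 2*z^2 - 3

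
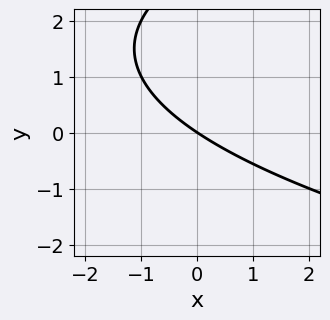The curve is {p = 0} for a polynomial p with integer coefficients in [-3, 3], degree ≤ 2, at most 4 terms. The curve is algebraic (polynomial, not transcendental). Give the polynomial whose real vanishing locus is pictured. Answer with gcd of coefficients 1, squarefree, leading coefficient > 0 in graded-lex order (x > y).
y^2 - 2*x - 3*y

First, deg p = 2.
Next, against the integer gridlines: it crosses the x-axis at the gridline x = 0; it crosses the y-axis at the gridline y = 0.
Finally, together with the visible shape, these determine p as stated.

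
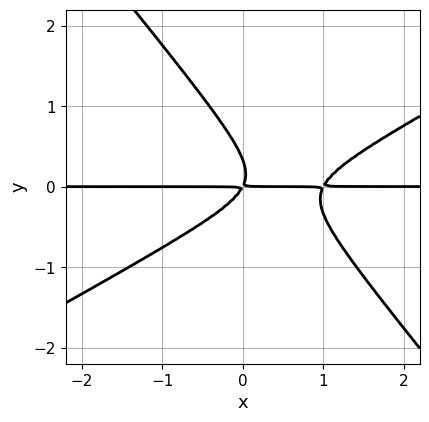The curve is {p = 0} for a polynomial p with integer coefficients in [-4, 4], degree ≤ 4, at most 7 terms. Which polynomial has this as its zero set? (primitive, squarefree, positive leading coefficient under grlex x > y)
First, degree: no degree-2 curve has this shape, so deg p = 3.
Next, reading off the gridlines: the visible x-axis segment lies entirely on the curve.
Finally, these observations pin down the coefficients.

2*x^2*y - 2*x*y^2 - 3*y^3 - 2*x*y + y^2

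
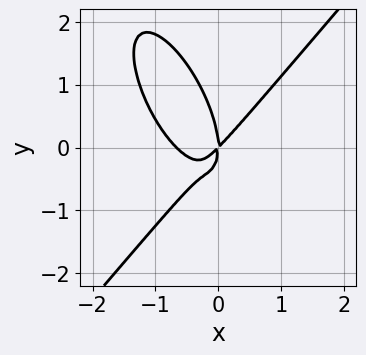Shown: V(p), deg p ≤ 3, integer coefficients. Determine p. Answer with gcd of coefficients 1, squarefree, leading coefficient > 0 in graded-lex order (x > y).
3*x^3 - x*y^2 - y^3 + 2*x^2 - 2*x*y

1. Degree: the shape is more complex than any degree-2 curve, so deg p = 3.
2. Checking where it meets the axes: one x-axis crossing is at x = 0; one y-axis crossing is at y = 0.
3. These observations pin down the coefficients.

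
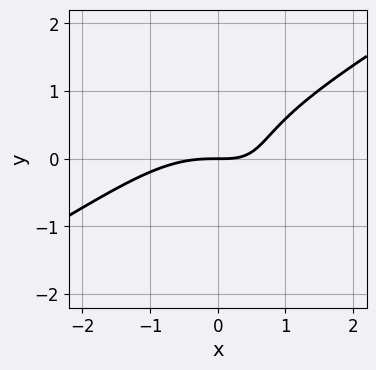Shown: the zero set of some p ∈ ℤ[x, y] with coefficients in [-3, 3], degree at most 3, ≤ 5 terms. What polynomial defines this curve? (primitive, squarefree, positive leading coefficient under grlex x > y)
x^3 - x^2*y - 2*y^3 + 2*x*y - 2*y

Degree: no degree-2 curve has this shape, so deg p = 3.
From the axis intercepts and sections: it crosses the y-axis at the gridline y = 0; it meets the x-axis at x = 0 (among the integer gridlines).
Putting this together gives p.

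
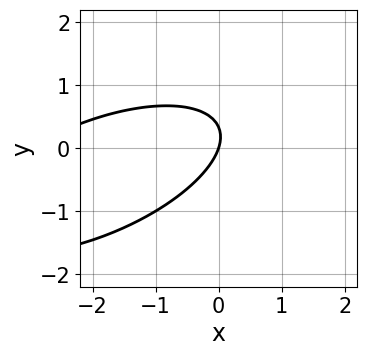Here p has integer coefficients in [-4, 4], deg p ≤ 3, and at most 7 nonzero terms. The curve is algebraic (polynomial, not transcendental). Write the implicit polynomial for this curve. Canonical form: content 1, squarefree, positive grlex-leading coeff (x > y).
x^2 - 2*x*y + 3*y^2 + 3*x - y

(a) Degree: the shape is more complex than any degree-1 curve, so deg p = 2.
(b) Reading off the gridlines: one x-axis crossing is at x = 0; it meets the y-axis at y = 0 (among the integer gridlines).
(c) Together with the visible shape, these determine p as stated.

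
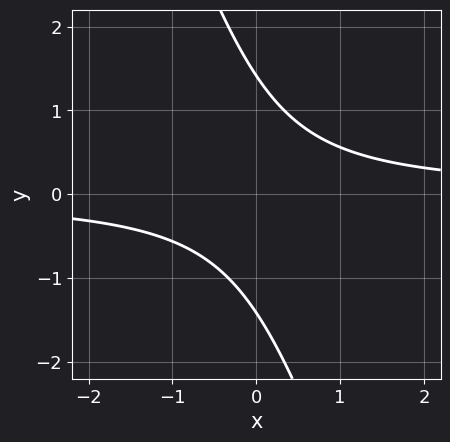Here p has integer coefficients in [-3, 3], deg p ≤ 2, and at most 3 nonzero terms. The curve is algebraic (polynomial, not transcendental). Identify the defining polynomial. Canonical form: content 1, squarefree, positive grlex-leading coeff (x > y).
3*x*y + y^2 - 2

First, deg p = 2. A generic line meets the curve in up to 2 points.
Next, observable constraints: the curve avoids every integer x-axis point in the box.
Finally, fitting integer coefficients to these (and the overall shape) gives p.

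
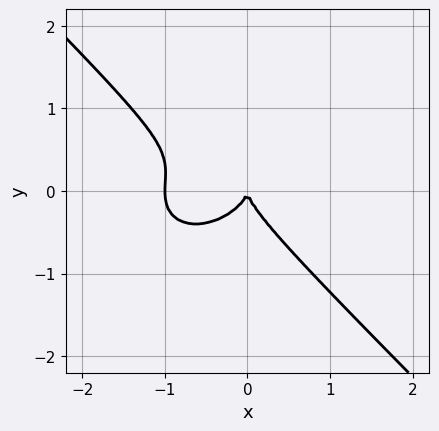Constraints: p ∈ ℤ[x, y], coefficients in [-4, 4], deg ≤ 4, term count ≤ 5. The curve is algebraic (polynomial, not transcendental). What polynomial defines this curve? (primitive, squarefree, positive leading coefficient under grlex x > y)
2*x^3 + x*y^2 + 3*y^3 + 2*x^2

(a) deg p = 3. A generic line meets the curve in up to 3 points.
(b) Against the integer gridlines: among the integer gridlines, it crosses the x-axis at x ∈ {-1, 0}; one y-axis crossing is at y = 0.
(c) Matching integer coefficients to the picture gives p.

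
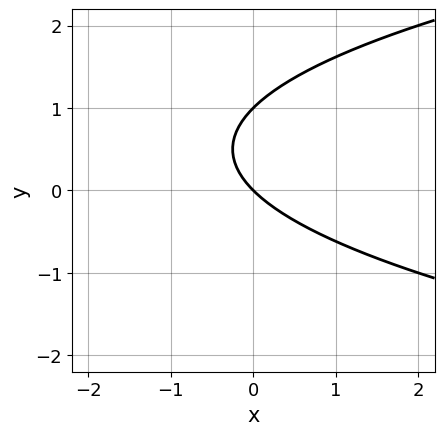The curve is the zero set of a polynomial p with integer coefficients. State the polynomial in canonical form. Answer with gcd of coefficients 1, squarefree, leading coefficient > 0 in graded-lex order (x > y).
First, deg p = 2. No degree-1 curve has this shape.
Next, checking where it meets the axes: one x-axis crossing is at x = 0; the y-axis gridline crossings are at y ∈ {0, 1}.
Finally, together with the visible shape, these determine p as stated.

y^2 - x - y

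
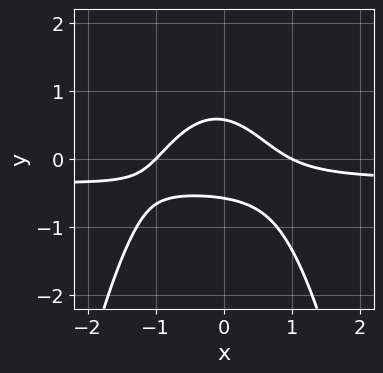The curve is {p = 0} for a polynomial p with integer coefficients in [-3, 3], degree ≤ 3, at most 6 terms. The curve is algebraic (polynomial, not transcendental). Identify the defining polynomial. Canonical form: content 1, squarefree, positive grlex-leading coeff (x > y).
3*x^2*y + x^2 + x*y + 3*y^2 - 1

First, the degree is 3 — the shape is more complex than any degree-2 curve.
Next, observable constraints: the x-axis gridline crossings are at x ∈ {-1, 1}.
Finally, together with the visible shape, these determine p as stated.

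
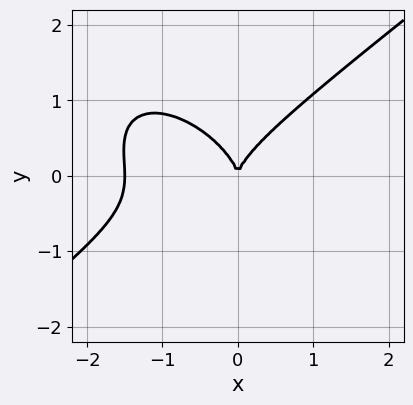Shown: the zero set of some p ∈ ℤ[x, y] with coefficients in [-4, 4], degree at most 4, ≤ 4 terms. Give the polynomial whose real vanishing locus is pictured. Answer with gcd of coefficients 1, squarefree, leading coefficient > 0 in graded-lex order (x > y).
2*x^3 - x*y^2 - 3*y^3 + 3*x^2

deg p = 3. A generic line meets the curve in up to 3 points.
Checking where it meets the axes: one x-axis crossing is at x = 0; it crosses the y-axis at the gridline y = 0.
These observations pin down the coefficients.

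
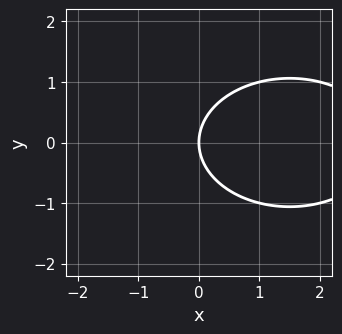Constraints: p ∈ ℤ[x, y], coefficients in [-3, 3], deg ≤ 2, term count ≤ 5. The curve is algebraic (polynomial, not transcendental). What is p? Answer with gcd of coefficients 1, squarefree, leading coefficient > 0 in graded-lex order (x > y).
The degree is 2 — the shape is more complex than any degree-1 curve.
Symmetries: mirror symmetry y ↦ −y ⇒ only even powers of y.
From the visible intercepts: it crosses the x-axis at the gridline x = 0; it meets the y-axis at y = 0 (among the integer gridlines).
Matching integer coefficients to the picture gives p.

x^2 + 2*y^2 - 3*x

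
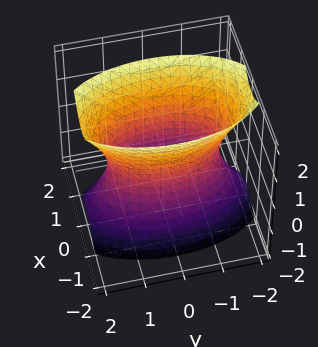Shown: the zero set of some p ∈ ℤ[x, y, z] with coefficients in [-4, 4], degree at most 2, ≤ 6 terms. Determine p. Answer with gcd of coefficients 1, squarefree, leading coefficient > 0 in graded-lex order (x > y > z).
1. Degree: one connected sheet with a waist; a quadric, so deg p = 2.
2. Symmetries: the x ↦ −x reflection is a symmetry, so x appears only in even powers; the y ↦ −y reflection is a symmetry, so y appears only in even powers; mirror symmetry z ↦ −z ⇒ only even powers of z.
3. From the axis intercepts and sections: the surface avoids every integer z-axis point in the box.
4. Assembling these constraints gives the stated polynomial.

3*x^2 + y^2 - z^2 - 2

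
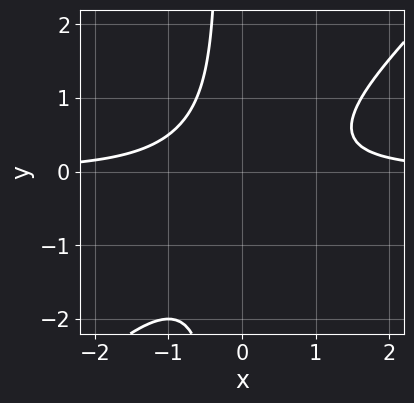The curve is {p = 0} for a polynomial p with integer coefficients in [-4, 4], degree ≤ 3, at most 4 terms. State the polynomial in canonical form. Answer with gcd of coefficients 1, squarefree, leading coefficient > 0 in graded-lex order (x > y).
1. deg p = 3.
2. Against the integer gridlines: the curve avoids every integer x-axis point in the box; the curve avoids every integer y-axis point in the box.
3. Putting this together gives p.

3*x^2*y - 3*x*y^2 - y^2 - 2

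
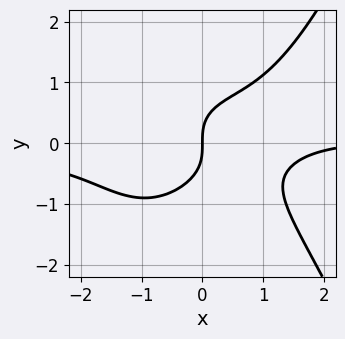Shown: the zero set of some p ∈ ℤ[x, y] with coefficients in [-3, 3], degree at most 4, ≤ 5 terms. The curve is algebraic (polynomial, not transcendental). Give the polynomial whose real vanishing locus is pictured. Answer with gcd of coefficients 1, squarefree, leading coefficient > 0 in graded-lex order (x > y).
2*x^3*y - 3*y^3 - x^2 + 3*x

(a) The degree is 4 — a generic line meets the curve in up to 4 points.
(b) Against the integer gridlines: it meets the x-axis at x = 0 (among the integer gridlines); it crosses the y-axis at the gridline y = 0.
(c) Fitting integer coefficients to these (and the overall shape) gives p.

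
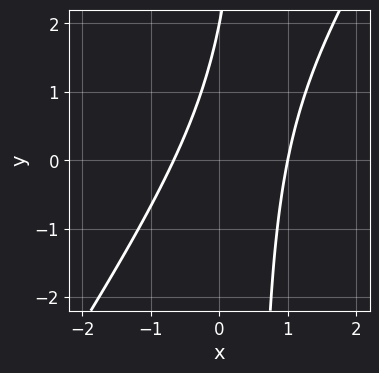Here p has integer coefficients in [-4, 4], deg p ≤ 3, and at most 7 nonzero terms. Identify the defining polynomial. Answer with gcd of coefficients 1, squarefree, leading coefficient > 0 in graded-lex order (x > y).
3*x^2 - 2*x*y - x + y - 2

First, degree: the shape is more complex than any degree-1 curve, so deg p = 2.
Then, reading off the gridlines: one x-axis crossing is at x = 1; one y-axis crossing is at y = 2.
Finally, fitting integer coefficients to these (and the overall shape) gives p.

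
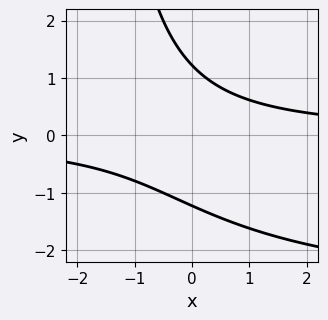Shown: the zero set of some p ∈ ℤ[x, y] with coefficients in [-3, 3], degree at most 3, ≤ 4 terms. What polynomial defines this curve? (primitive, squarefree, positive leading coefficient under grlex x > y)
x*y^2 + 3*x*y + 2*y^2 - 3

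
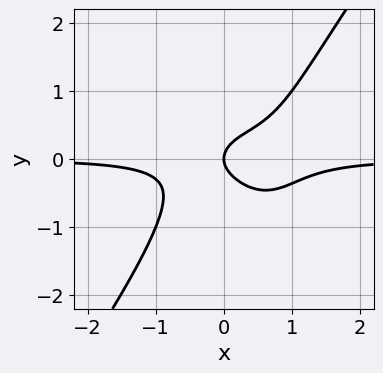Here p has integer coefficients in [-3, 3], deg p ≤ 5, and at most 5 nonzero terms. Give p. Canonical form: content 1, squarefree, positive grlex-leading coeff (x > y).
1. deg p = 4. The shape is more complex than any degree-3 curve.
2. From the axis intercepts and sections: it meets the y-axis at y = 0 (among the integer gridlines); it meets the x-axis at x = 0 (among the integer gridlines).
3. Fitting integer coefficients to these (and the overall shape) gives p.

3*x^3*y - y^4 - x^2*y - 2*y^2 + x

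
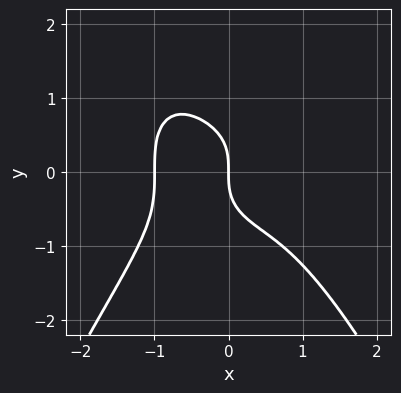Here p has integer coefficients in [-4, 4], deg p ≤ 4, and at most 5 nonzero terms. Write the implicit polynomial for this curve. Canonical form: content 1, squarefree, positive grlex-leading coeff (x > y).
1. Degree: no degree-3 curve has this shape, so deg p = 4.
2. From the visible intercepts: the x-axis gridline crossings are at x ∈ {-1, 0}; it meets the y-axis at y = 0 (among the integer gridlines).
3. Solving for integer coefficients yields p as stated.

x^4 + y^3 + x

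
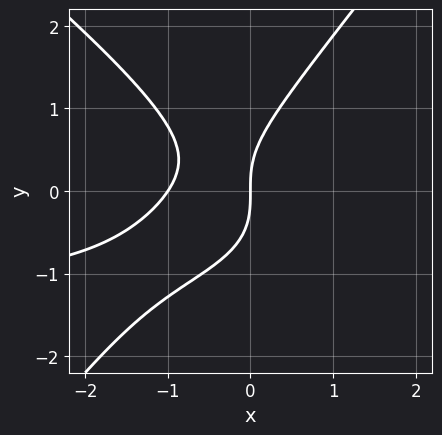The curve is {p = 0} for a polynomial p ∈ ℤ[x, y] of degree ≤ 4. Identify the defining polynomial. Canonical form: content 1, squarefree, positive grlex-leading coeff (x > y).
2*x^2*y + x*y^2 - 2*y^3 + 3*x^2 + 3*x

(a) deg p = 3. The shape is more complex than any degree-2 curve.
(b) Reading off the gridlines: among the integer gridlines, it crosses the x-axis at x ∈ {-1, 0}; it meets the y-axis at y = 0 (among the integer gridlines).
(c) Matching integer coefficients to the picture gives p.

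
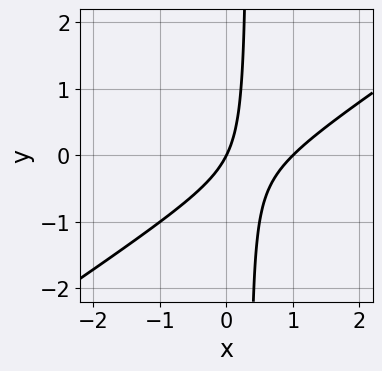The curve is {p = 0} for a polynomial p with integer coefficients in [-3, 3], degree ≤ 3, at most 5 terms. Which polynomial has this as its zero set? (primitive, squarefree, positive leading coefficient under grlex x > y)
2*x^2 - 3*x*y - 2*x + y

1. Degree: the shape is more complex than any degree-1 curve, so deg p = 2.
2. Reading off the gridlines: the x-axis gridline crossings are at x ∈ {0, 1}; it crosses the y-axis at the gridline y = 0.
3. These observations pin down the coefficients.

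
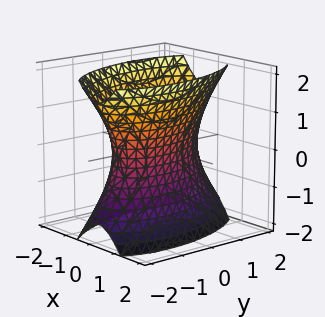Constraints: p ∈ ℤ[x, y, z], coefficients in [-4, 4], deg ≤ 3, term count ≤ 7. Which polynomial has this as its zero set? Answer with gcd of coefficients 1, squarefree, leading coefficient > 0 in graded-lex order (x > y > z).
3*x^2 + x*y + y^2 - z^2 - 2

(a) Degree: no degree-1 surface has this shape, so deg p = 2.
(b) Reading off the gridlines: it misses every integer gridline on the z-axis.
(c) Solving for integer coefficients yields p as stated.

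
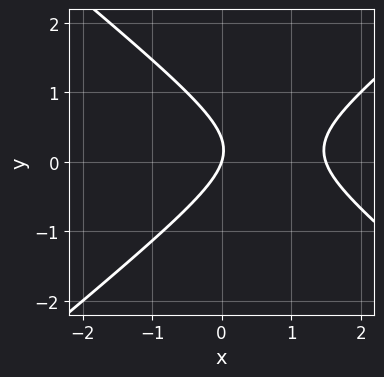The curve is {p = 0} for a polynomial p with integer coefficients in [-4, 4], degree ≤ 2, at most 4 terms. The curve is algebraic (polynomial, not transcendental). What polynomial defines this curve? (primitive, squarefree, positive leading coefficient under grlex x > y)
deg p = 2.
Against the integer gridlines: it crosses the x-axis at the gridline x = 0; one y-axis crossing is at y = 0.
Matching integer coefficients to the picture gives p.

2*x^2 - 3*y^2 - 3*x + y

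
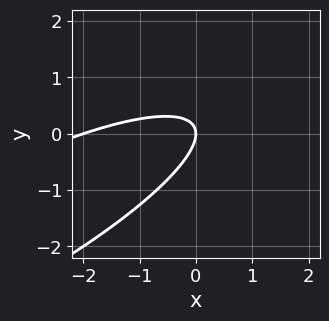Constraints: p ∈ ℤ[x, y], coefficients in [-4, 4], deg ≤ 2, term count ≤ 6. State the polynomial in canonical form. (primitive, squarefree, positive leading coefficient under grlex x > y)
x^2 - 3*x*y + 3*y^2 + 2*x

1. deg p = 2. The shape is more complex than any degree-1 curve.
2. Observable constraints: the x-axis gridline crossings are at x ∈ {-2, 0}; one y-axis crossing is at y = 0.
3. These observations pin down the coefficients.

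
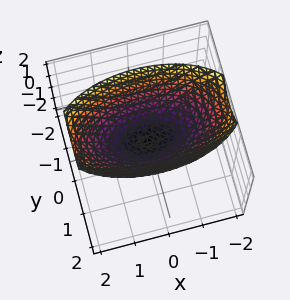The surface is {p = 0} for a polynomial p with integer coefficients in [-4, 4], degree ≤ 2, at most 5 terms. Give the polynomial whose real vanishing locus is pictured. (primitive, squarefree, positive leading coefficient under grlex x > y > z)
x^2 + 3*y^2 - 3*z

deg p = 2. A single bowl opening along one axis; a quadric.
Symmetries: the y ↦ −y reflection is a symmetry, so y appears only in even powers; mirror symmetry x ↦ −x ⇒ only even powers of x.
Observable constraints: it crosses the y-axis at the gridline y = 0; it meets the x-axis at x = 0 (among the integer gridlines).
These observations pin down the coefficients.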